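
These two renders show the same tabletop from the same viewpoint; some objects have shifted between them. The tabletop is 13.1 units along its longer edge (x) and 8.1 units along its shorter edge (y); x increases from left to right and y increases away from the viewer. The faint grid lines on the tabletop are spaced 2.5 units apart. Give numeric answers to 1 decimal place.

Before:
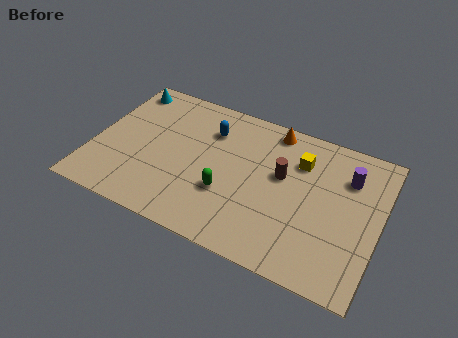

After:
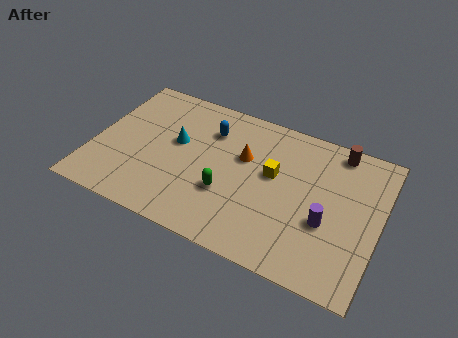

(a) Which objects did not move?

the green capsule and the blue capsule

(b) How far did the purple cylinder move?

2.9

The purple cylinder was near (11.5, 5.9) before and (10.8, 3.1) after, so it travelled √(0.7² + 2.8²) ≈ 2.9 units.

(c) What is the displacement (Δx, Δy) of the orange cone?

(-1.1, -2.1)

From the two frames, the orange cone sits at roughly (7.9, 7.2) before and (6.8, 5.1) after.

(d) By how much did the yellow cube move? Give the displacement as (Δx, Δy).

(-1.1, -1.2)

The yellow cube started near (9.3, 5.9) and ended near (8.2, 4.7).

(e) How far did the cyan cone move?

3.6

From (0.9, 7.0) to (3.7, 4.7), the cyan cone covered √(2.8² + 2.3²) ≈ 3.6 units.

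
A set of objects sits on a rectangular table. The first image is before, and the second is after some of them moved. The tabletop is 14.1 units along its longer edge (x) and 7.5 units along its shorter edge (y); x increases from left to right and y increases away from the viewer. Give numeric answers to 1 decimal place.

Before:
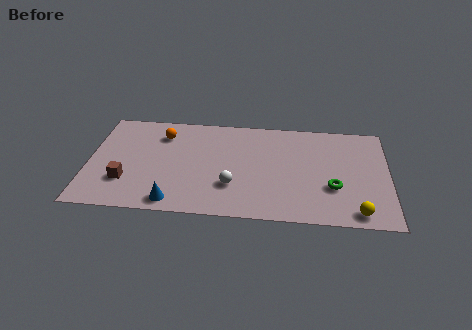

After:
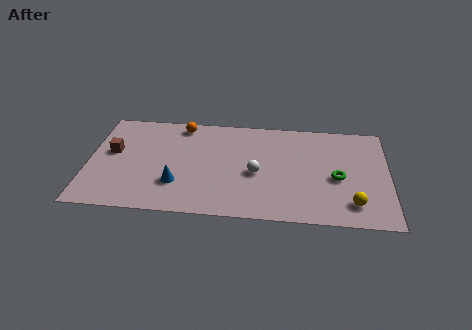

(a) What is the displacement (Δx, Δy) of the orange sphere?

(0.9, 0.8)

The orange sphere was at about (3.4, 5.8) and moved to about (4.3, 6.6).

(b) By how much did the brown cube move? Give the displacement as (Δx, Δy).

(-0.7, 2.1)

From the two frames, the brown cube sits at roughly (1.8, 2.2) before and (1.1, 4.3) after.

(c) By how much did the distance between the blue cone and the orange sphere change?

-0.5

They were about 4.9 units apart before and 4.4 after — 0.5 units closer together.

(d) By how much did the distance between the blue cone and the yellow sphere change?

-0.3

The distance was about 8.5 in the first image and 8.2 in the second, so they moved 0.3 units closer together.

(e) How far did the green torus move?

0.7

From (11.5, 2.6) to (11.7, 3.3), the green torus covered √(0.2² + 0.7²) ≈ 0.7 units.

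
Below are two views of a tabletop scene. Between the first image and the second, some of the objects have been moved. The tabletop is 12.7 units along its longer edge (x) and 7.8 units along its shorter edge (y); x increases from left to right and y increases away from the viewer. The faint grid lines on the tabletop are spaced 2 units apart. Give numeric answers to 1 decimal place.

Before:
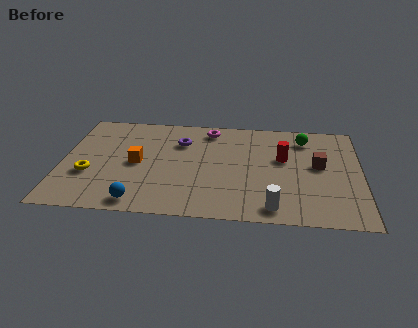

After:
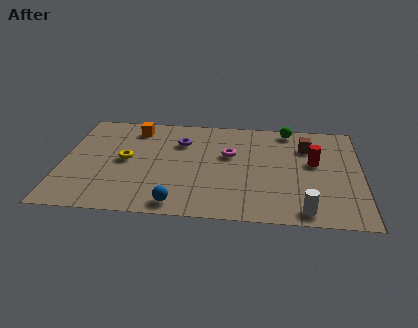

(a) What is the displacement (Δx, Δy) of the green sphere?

(-0.7, 0.7)

The green sphere was at about (10.3, 6.3) and moved to about (9.6, 7.0).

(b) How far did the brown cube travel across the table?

1.5

The brown cube was near (10.9, 4.3) before and (10.4, 5.7) after, so it travelled √(0.5² + 1.4²) ≈ 1.5 units.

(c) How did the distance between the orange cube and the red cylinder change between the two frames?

+1.7

Before: roughly 6.3 units apart; after: 8.0. That's 1.7 units further apart.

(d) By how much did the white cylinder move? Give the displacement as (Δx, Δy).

(1.3, -0.1)

The white cylinder started near (9.0, 1.0) and ended near (10.3, 0.9).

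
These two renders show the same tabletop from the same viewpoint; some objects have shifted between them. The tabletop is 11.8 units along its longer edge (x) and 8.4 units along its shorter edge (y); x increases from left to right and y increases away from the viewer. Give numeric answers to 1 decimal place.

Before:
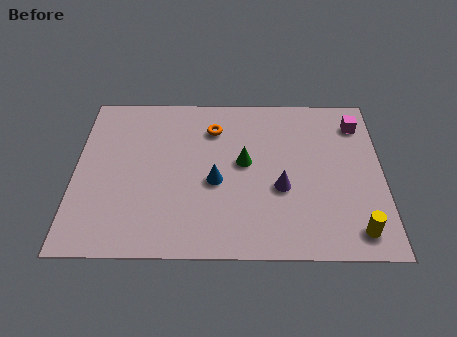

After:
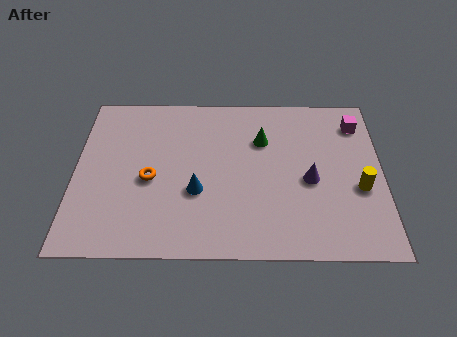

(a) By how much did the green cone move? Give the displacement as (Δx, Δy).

(0.7, 1.2)

The green cone was at about (6.5, 4.6) and moved to about (7.2, 5.8).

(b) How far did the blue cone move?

0.9

From (5.4, 3.6) to (4.7, 3.1), the blue cone covered √(0.7² + 0.5²) ≈ 0.9 units.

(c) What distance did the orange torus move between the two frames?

3.6

The orange torus moved from about (5.3, 6.4) to (2.9, 3.7), a distance of √(2.4² + 2.7²) ≈ 3.6.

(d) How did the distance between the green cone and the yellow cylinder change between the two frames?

-0.9

Before: roughly 5.4 units apart; after: 4.5. That's 0.9 units closer together.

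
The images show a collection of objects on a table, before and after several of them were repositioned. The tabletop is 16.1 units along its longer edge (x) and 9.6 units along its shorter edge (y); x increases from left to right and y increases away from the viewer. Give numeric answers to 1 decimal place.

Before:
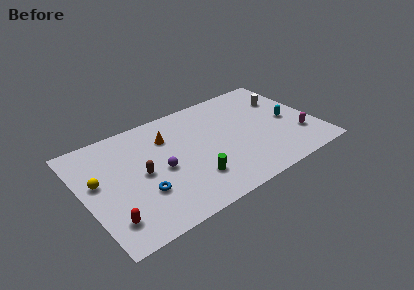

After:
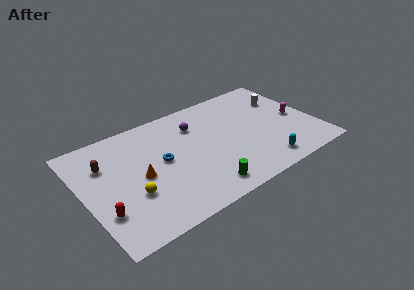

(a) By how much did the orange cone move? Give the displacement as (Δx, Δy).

(-2.3, -2.5)

The orange cone started near (6.1, 7.0) and ended near (3.8, 4.5).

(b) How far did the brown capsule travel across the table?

3.0

The brown capsule was near (3.9, 4.7) before and (1.7, 6.7) after, so it travelled √(2.2² + 2.0²) ≈ 3.0 units.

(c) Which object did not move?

the white cylinder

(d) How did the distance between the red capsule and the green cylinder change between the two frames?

+0.9

The distance was about 5.8 in the first image and 6.7 in the second, so they moved 0.9 units further apart.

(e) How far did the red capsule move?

0.9

From (1.3, 2.0) to (1.0, 2.8), the red capsule covered √(0.3² + 0.8²) ≈ 0.9 units.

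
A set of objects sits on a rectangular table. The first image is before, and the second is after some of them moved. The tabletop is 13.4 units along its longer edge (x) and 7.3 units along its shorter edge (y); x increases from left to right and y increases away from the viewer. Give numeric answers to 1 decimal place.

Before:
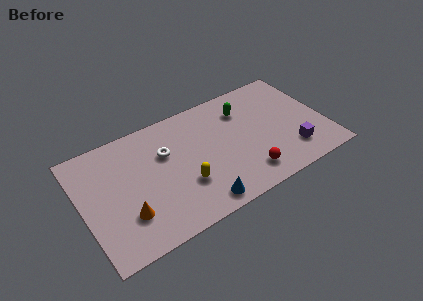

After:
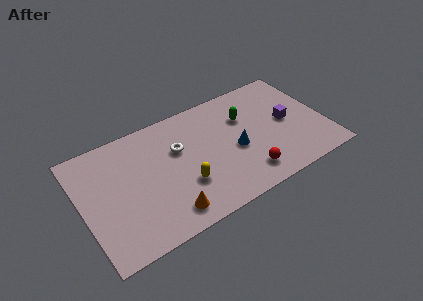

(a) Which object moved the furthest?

the blue cone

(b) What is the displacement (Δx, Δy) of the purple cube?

(0.1, 2.0)

The purple cube started near (11.3, 1.7) and ended near (11.4, 3.7).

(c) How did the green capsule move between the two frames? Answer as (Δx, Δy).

(0.0, -0.5)

The green capsule started near (9.2, 5.5) and ended near (9.2, 5.0).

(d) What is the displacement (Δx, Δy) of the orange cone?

(2.1, -0.9)

From the two frames, the orange cone sits at roughly (2.2, 2.1) before and (4.3, 1.2) after.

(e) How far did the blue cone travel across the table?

3.3

From (6.0, 0.9) to (8.4, 3.2), the blue cone covered √(2.4² + 2.3²) ≈ 3.3 units.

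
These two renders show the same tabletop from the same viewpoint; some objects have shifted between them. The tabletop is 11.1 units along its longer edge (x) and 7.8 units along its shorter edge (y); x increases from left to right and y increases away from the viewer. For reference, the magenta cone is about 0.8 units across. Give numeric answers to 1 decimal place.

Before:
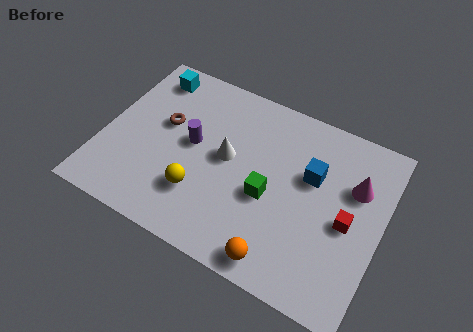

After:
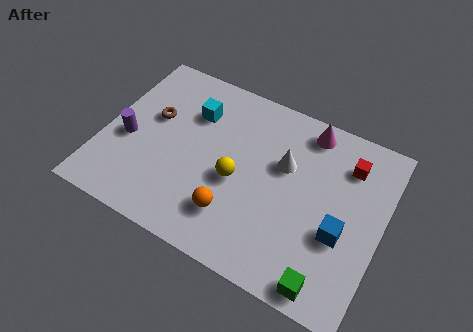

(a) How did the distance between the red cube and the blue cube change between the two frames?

+0.9

The distance was about 2.1 in the first image and 3.0 in the second, so they moved 0.9 units further apart.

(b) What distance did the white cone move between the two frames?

2.3

From (4.9, 4.2) to (7.1, 4.9), the white cone covered √(2.2² + 0.7²) ≈ 2.3 units.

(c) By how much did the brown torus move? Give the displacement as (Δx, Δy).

(-0.5, 0.1)

The brown torus was at about (2.3, 4.6) and moved to about (1.8, 4.7).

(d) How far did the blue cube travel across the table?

2.4

From (8.2, 4.9) to (9.6, 3.0), the blue cube covered √(1.4² + 1.9²) ≈ 2.4 units.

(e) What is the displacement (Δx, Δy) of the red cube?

(-0.3, 2.4)

The red cube started near (9.8, 3.6) and ended near (9.5, 6.0).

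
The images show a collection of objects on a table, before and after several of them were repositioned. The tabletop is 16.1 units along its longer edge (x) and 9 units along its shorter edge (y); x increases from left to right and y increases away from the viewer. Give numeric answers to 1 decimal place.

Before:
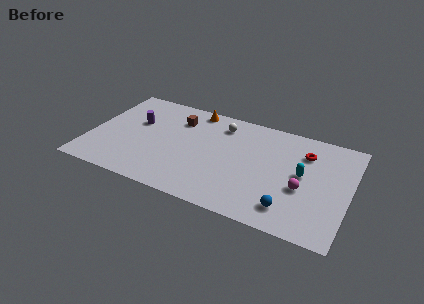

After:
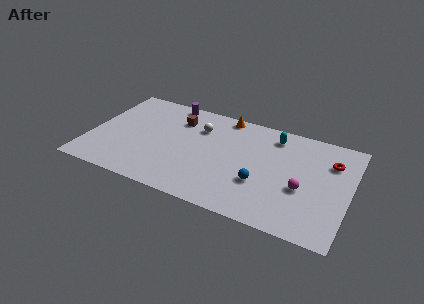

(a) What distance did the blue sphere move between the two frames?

2.4

From (12.7, 1.7) to (10.8, 3.1), the blue sphere covered √(1.9² + 1.4²) ≈ 2.4 units.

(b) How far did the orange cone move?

1.9

From (6.1, 8.1) to (8.0, 8.2), the orange cone covered √(1.9² + 0.1²) ≈ 1.9 units.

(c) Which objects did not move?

the magenta sphere and the brown cube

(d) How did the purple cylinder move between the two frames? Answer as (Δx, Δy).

(1.8, 2.6)

The purple cylinder started near (2.7, 5.6) and ended near (4.5, 8.2).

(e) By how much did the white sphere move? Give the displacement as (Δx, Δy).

(-1.3, -0.8)

From the two frames, the white sphere sits at roughly (7.9, 7.3) before and (6.6, 6.5) after.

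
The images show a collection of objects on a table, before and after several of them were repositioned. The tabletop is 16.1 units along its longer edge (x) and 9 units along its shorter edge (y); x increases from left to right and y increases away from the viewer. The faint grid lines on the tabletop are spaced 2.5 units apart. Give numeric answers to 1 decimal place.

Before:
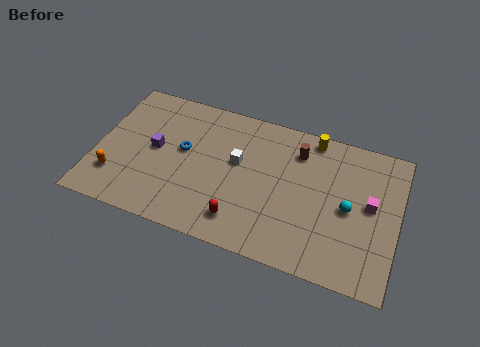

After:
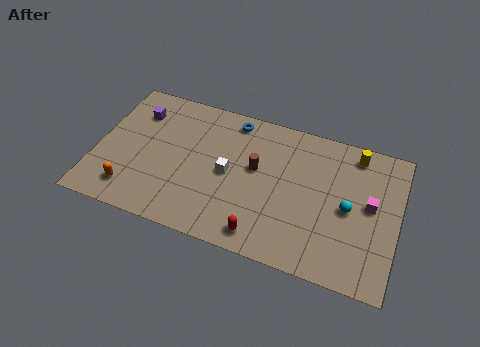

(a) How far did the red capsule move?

1.3

The red capsule moved from about (8.0, 1.7) to (9.2, 1.2), a distance of √(1.2² + 0.5²) ≈ 1.3.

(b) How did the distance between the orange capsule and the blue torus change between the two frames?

+3.5

The distance was about 4.4 in the first image and 7.9 in the second, so they moved 3.5 units further apart.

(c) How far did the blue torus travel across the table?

3.7

The blue torus moved from about (4.6, 5.1) to (7.0, 7.9), a distance of √(2.4² + 2.8²) ≈ 3.7.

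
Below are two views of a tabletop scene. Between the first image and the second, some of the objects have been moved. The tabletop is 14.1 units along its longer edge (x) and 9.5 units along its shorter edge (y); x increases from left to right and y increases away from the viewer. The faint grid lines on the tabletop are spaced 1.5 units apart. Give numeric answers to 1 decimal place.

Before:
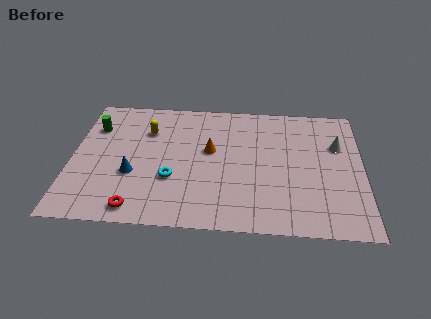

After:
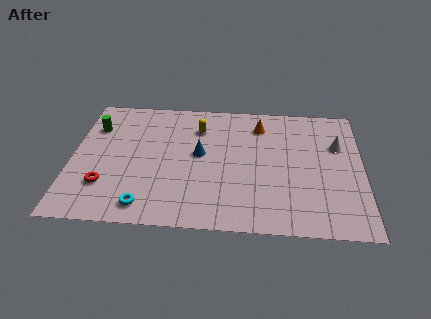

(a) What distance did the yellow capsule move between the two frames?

2.5

The yellow capsule moved from about (3.6, 6.8) to (6.1, 7.2), a distance of √(2.5² + 0.4²) ≈ 2.5.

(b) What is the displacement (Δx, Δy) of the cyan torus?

(-1.2, -2.0)

From the two frames, the cyan torus sits at roughly (4.9, 3.3) before and (3.7, 1.3) after.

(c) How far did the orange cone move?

3.2

From (6.7, 5.5) to (9.1, 7.6), the orange cone covered √(2.4² + 2.1²) ≈ 3.2 units.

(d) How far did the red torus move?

2.2

The red torus moved from about (3.3, 1.1) to (1.7, 2.6), a distance of √(1.6² + 1.5²) ≈ 2.2.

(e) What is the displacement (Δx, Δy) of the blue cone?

(3.2, 1.7)

The blue cone started near (3.0, 3.5) and ended near (6.2, 5.2).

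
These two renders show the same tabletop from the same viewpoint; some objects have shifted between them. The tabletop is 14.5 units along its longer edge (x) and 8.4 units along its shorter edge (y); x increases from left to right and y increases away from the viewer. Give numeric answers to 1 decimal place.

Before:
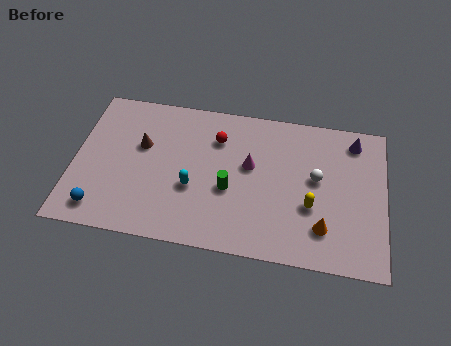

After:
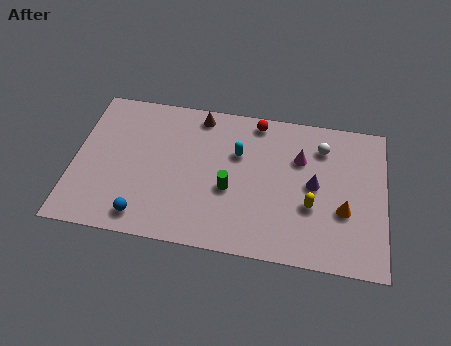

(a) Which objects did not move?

the green cylinder and the yellow capsule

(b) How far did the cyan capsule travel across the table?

3.0

The cyan capsule moved from about (5.6, 3.2) to (7.6, 5.5), a distance of √(2.0² + 2.3²) ≈ 3.0.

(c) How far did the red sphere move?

2.2

From (6.6, 6.2) to (8.4, 7.5), the red sphere covered √(1.8² + 1.3²) ≈ 2.2 units.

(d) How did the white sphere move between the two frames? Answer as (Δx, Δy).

(0.2, 1.8)

The white sphere started near (11.3, 4.7) and ended near (11.5, 6.5).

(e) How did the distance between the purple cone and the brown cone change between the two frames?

-3.8

They were about 10.1 units apart before and 6.3 after — 3.8 units closer together.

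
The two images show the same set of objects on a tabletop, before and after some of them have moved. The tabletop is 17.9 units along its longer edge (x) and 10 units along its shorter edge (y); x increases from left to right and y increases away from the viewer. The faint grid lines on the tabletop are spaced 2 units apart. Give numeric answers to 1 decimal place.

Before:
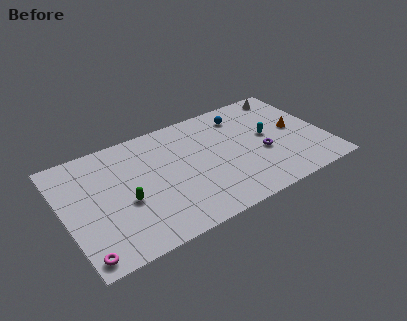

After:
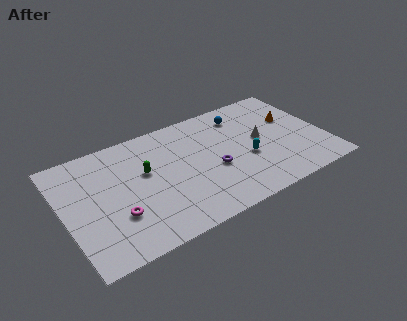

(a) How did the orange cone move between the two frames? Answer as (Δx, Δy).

(0.0, 1.1)

From the two frames, the orange cone sits at roughly (16.0, 5.2) before and (16.0, 6.3) after.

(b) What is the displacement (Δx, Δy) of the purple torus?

(-3.4, 0.1)

The purple torus was at about (13.5, 4.0) and moved to about (10.1, 4.1).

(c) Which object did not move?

the blue sphere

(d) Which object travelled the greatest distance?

the white cone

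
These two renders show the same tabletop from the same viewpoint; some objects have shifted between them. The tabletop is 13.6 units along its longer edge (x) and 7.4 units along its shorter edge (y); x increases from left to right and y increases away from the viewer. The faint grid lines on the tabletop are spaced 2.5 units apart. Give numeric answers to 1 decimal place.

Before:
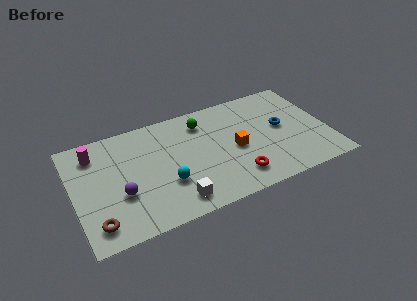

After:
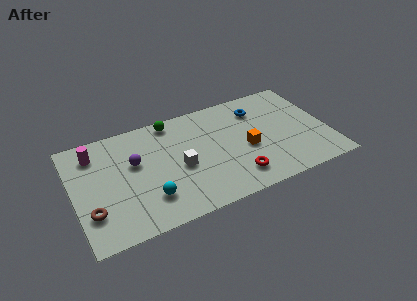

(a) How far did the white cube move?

2.2

The white cube was near (5.1, 1.2) before and (5.6, 3.3) after, so it travelled √(0.5² + 2.1²) ≈ 2.2 units.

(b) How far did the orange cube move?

0.6

The orange cube was near (8.6, 3.4) before and (9.2, 3.2) after, so it travelled √(0.6² + 0.2²) ≈ 0.6 units.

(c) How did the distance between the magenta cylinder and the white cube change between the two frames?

-1.0

The distance was about 6.0 in the first image and 5.0 in the second, so they moved 1.0 units closer together.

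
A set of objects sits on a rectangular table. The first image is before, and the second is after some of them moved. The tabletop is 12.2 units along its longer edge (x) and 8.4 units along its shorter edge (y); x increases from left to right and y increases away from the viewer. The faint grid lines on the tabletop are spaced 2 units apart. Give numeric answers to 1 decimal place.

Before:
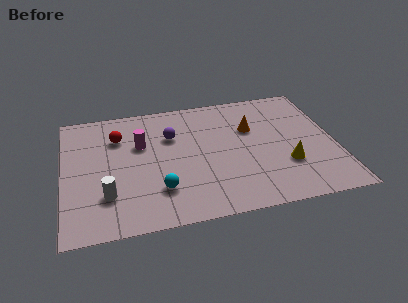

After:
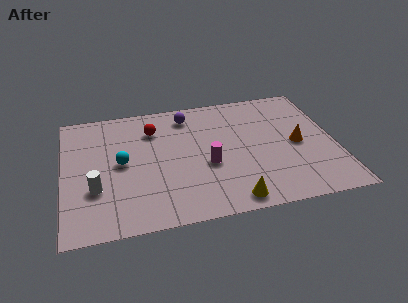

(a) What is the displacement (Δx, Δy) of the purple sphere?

(0.8, 1.3)

The purple sphere was at about (4.9, 5.7) and moved to about (5.7, 7.0).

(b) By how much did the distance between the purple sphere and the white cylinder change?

+1.5

The distance was about 4.5 in the first image and 6.0 in the second, so they moved 1.5 units further apart.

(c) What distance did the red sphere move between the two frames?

1.6

The red sphere was near (2.5, 6.1) before and (4.1, 6.3) after, so it travelled √(1.6² + 0.2²) ≈ 1.6 units.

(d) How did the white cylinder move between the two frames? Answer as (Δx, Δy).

(-0.5, 0.5)

The white cylinder was at about (1.9, 2.3) and moved to about (1.4, 2.8).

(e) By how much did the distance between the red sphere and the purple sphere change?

-0.7

They were about 2.4 units apart before and 1.7 after — 0.7 units closer together.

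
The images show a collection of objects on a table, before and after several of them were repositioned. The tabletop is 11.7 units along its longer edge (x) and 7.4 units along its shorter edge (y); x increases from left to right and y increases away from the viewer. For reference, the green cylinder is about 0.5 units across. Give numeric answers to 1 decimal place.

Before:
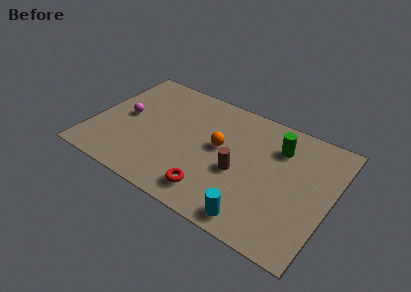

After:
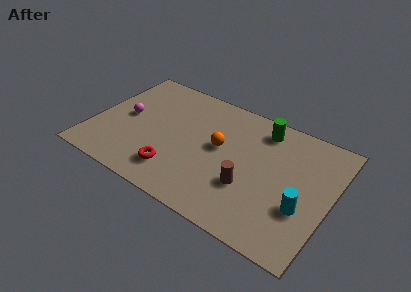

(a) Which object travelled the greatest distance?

the cyan cylinder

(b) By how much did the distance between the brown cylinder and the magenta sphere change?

+0.7

They were about 5.8 units apart before and 6.5 after — 0.7 units further apart.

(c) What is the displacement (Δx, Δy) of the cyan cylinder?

(2.0, 1.7)

The cyan cylinder started near (8.5, 0.9) and ended near (10.5, 2.6).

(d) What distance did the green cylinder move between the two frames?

1.1

The green cylinder moved from about (8.9, 5.5) to (8.0, 6.2), a distance of √(0.9² + 0.7²) ≈ 1.1.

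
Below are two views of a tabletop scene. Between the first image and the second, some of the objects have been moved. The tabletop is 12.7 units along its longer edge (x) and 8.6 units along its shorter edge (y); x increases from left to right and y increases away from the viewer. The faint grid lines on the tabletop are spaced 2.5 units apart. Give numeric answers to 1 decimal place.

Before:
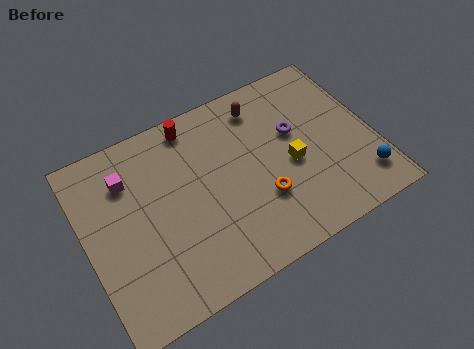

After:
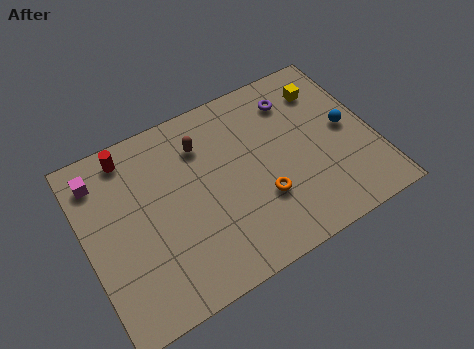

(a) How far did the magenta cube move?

1.3

The magenta cube moved from about (2.1, 6.4) to (0.9, 7.0), a distance of √(1.2² + 0.6²) ≈ 1.3.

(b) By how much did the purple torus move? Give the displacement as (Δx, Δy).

(0.2, 1.6)

The purple torus was at about (9.4, 5.2) and moved to about (9.6, 6.8).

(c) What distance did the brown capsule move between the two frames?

2.9

The brown capsule was near (8.2, 7.1) before and (5.4, 6.5) after, so it travelled √(2.8² + 0.6²) ≈ 2.9 units.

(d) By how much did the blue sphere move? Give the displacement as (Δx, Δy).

(-0.2, 2.7)

The blue sphere started near (11.8, 1.7) and ended near (11.6, 4.4).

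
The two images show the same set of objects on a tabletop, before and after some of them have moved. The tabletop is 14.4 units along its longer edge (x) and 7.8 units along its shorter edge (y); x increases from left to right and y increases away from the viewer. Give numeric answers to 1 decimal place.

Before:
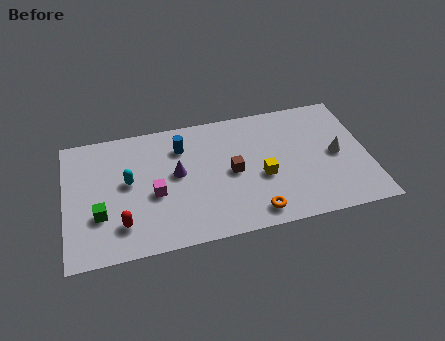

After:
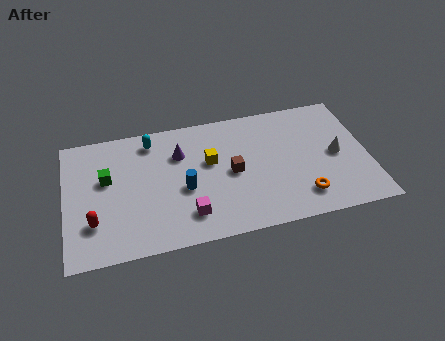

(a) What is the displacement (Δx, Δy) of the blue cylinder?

(0.0, -2.6)

From the two frames, the blue cylinder sits at roughly (5.6, 5.9) before and (5.6, 3.3) after.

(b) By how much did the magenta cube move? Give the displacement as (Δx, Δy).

(1.5, -1.6)

The magenta cube started near (4.2, 3.3) and ended near (5.7, 1.7).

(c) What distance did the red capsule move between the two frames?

1.4

The red capsule moved from about (2.6, 1.8) to (1.3, 2.2), a distance of √(1.3² + 0.4²) ≈ 1.4.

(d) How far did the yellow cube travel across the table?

2.8

The yellow cube moved from about (9.3, 3.2) to (6.9, 4.7), a distance of √(2.4² + 1.5²) ≈ 2.8.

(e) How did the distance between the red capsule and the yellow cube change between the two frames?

-0.7

The distance was about 6.8 in the first image and 6.1 in the second, so they moved 0.7 units closer together.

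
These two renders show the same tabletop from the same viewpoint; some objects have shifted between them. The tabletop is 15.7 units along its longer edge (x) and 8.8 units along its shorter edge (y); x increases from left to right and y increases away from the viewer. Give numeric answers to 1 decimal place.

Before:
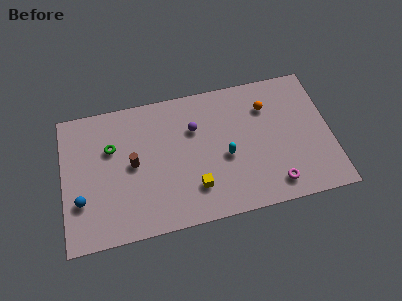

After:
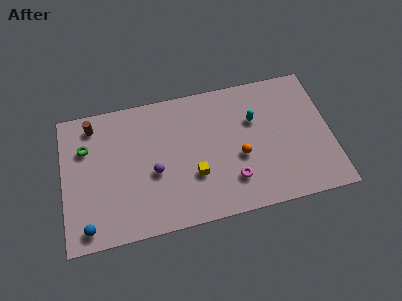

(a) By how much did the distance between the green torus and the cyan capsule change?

+3.0

They were about 6.9 units apart before and 9.9 after — 3.0 units further apart.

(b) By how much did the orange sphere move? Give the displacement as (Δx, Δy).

(-1.8, -2.9)

From the two frames, the orange sphere sits at roughly (12.1, 6.5) before and (10.3, 3.6) after.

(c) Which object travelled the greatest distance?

the brown cylinder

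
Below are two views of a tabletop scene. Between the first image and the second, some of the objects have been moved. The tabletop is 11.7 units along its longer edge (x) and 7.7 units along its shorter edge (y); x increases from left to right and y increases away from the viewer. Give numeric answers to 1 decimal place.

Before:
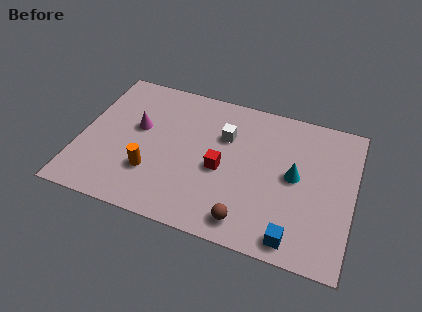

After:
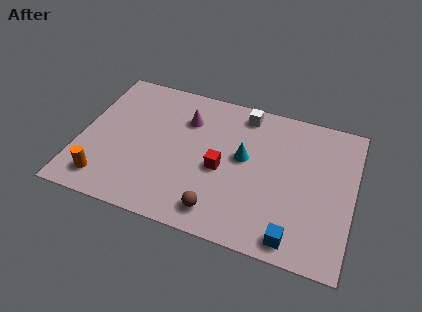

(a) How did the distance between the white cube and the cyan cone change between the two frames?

-0.9

The distance was about 3.3 in the first image and 2.4 in the second, so they moved 0.9 units closer together.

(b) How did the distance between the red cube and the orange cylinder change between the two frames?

+2.1

They were about 3.1 units apart before and 5.2 after — 2.1 units further apart.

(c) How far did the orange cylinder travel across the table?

2.1

From (3.2, 2.3) to (1.3, 1.3), the orange cylinder covered √(1.9² + 1.0²) ≈ 2.1 units.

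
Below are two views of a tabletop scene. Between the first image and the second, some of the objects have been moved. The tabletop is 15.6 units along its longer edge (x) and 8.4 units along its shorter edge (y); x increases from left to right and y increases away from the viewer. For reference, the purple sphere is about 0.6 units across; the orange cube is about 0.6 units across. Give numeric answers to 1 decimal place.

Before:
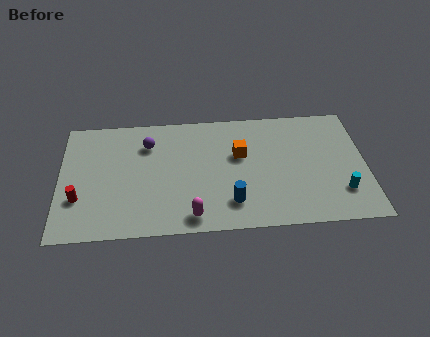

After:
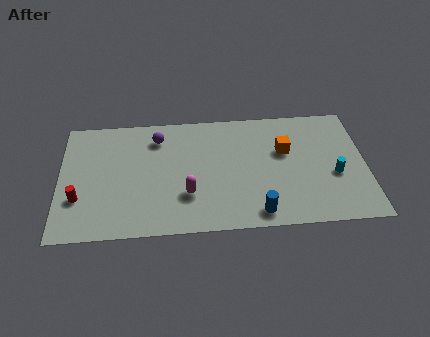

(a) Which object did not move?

the red cylinder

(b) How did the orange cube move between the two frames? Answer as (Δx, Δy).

(2.3, 0.1)

From the two frames, the orange cube sits at roughly (9.2, 5.2) before and (11.5, 5.3) after.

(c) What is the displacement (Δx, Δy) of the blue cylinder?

(1.3, -0.8)

From the two frames, the blue cylinder sits at roughly (8.7, 1.9) before and (10.0, 1.1) after.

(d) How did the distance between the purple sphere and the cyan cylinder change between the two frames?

-1.0

The distance was about 10.6 in the first image and 9.6 in the second, so they moved 1.0 units closer together.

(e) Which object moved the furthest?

the orange cube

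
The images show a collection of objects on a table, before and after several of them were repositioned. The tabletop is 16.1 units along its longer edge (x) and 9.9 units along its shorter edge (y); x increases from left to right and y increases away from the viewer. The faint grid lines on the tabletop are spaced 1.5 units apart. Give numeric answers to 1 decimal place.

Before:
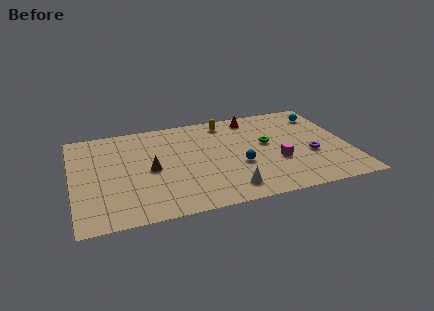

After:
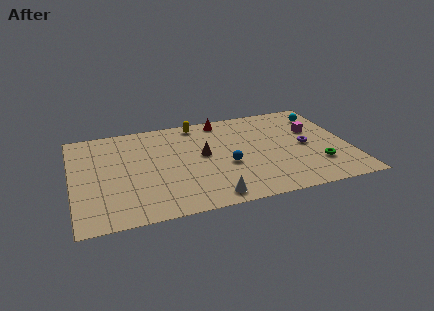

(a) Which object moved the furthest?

the green torus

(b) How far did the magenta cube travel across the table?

3.6

The magenta cube was near (11.8, 3.6) before and (14.2, 6.3) after, so it travelled √(2.4² + 2.7²) ≈ 3.6 units.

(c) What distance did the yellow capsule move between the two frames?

1.7

The yellow capsule was near (9.2, 8.5) before and (7.5, 8.8) after, so it travelled √(1.7² + 0.3²) ≈ 1.7 units.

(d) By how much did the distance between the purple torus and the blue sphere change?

+0.6

The distance was about 4.2 in the first image and 4.8 in the second, so they moved 0.6 units further apart.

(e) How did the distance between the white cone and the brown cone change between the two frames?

-1.0

The distance was about 5.3 in the first image and 4.3 in the second, so they moved 1.0 units closer together.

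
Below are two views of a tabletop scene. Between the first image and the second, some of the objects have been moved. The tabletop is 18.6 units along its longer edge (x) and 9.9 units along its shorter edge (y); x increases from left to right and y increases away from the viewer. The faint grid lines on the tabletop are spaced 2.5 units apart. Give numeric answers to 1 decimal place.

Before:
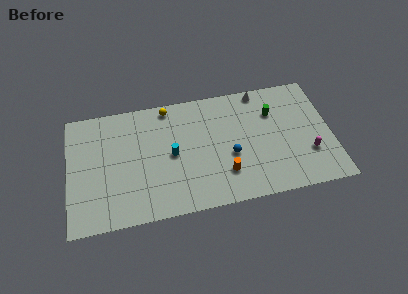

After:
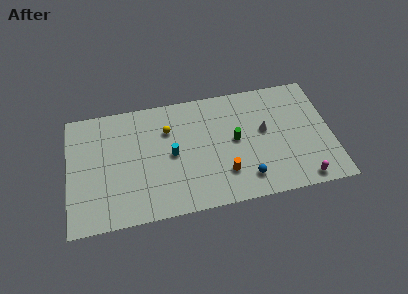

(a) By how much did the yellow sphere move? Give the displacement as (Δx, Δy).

(-0.1, -1.9)

From the two frames, the yellow sphere sits at roughly (7.2, 8.9) before and (7.1, 7.0) after.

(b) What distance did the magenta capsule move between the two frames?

2.2

The magenta capsule moved from about (16.9, 3.1) to (16.3, 1.0), a distance of √(0.6² + 2.1²) ≈ 2.2.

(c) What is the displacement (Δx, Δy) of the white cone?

(0.1, -3.4)

From the two frames, the white cone sits at roughly (13.8, 9.0) before and (13.9, 5.6) after.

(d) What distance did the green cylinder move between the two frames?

3.3

From (14.6, 7.0) to (11.8, 5.2), the green cylinder covered √(2.8² + 1.8²) ≈ 3.3 units.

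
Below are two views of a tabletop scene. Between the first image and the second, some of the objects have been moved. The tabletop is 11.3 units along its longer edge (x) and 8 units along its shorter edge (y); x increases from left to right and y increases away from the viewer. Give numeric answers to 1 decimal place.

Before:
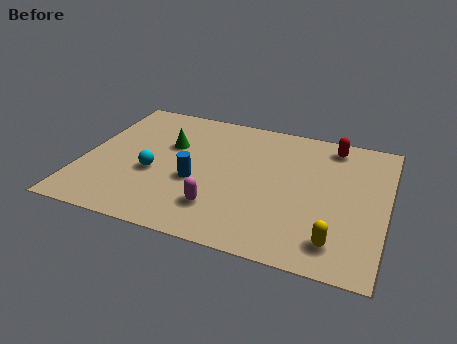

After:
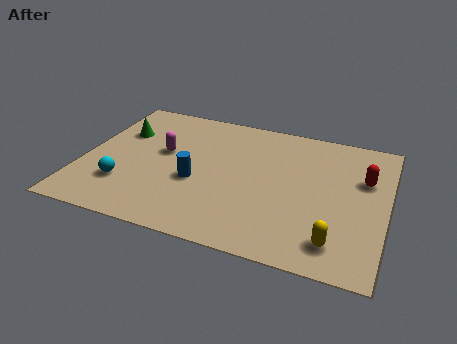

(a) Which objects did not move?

the blue cylinder and the yellow capsule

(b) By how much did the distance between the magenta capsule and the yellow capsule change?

+3.1

They were about 4.3 units apart before and 7.4 after — 3.1 units further apart.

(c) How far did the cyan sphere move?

1.4

The cyan sphere moved from about (2.7, 3.2) to (1.7, 2.2), a distance of √(1.0² + 1.0²) ≈ 1.4.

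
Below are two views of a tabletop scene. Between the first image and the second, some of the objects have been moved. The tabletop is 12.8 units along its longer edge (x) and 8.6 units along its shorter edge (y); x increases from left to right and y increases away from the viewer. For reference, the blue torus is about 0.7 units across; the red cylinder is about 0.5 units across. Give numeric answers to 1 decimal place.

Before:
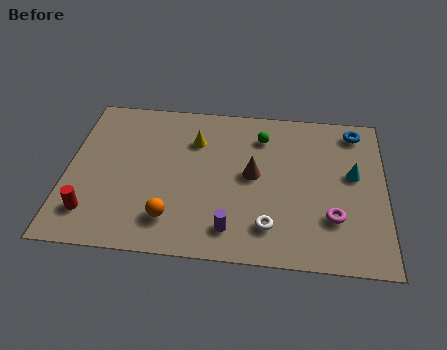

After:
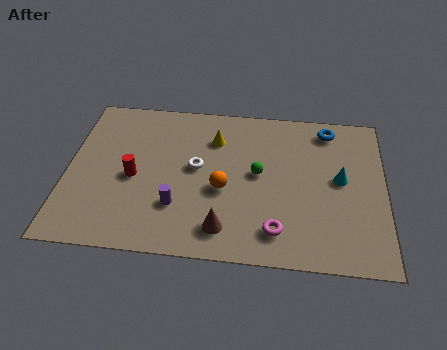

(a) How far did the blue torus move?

1.1

The blue torus was near (11.6, 7.4) before and (10.5, 7.4) after, so it travelled √(1.1² + 0.0²) ≈ 1.1 units.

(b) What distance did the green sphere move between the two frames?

2.1

The green sphere was near (7.8, 6.7) before and (7.7, 4.6) after, so it travelled √(0.1² + 2.1²) ≈ 2.1 units.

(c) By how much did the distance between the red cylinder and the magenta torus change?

-3.4

Before: roughly 9.6 units apart; after: 6.2. That's 3.4 units closer together.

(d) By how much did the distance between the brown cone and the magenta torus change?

-1.7

The distance was about 3.8 in the first image and 2.1 in the second, so they moved 1.7 units closer together.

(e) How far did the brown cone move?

3.2

The brown cone moved from about (7.5, 4.5) to (6.4, 1.5), a distance of √(1.1² + 3.0²) ≈ 3.2.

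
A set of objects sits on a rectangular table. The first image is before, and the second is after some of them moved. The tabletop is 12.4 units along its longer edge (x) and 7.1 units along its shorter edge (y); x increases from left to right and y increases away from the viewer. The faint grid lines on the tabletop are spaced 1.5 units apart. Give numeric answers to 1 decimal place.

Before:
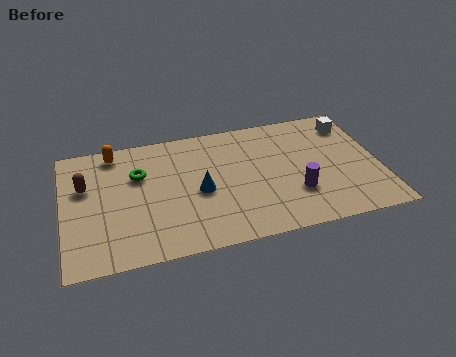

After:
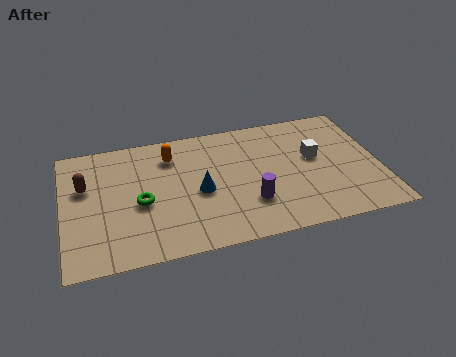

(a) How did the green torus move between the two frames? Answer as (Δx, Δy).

(0.0, -1.6)

The green torus started near (3.0, 4.7) and ended near (3.0, 3.1).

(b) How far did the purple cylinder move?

1.8

From (9.0, 2.2) to (7.2, 2.1), the purple cylinder covered √(1.8² + 0.1²) ≈ 1.8 units.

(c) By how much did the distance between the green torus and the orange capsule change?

+1.0

They were about 1.7 units apart before and 2.7 after — 1.0 units further apart.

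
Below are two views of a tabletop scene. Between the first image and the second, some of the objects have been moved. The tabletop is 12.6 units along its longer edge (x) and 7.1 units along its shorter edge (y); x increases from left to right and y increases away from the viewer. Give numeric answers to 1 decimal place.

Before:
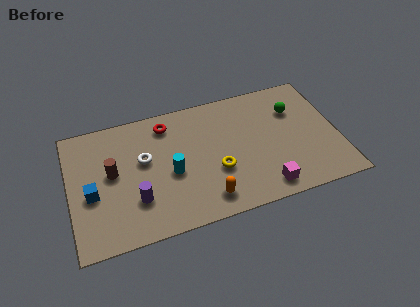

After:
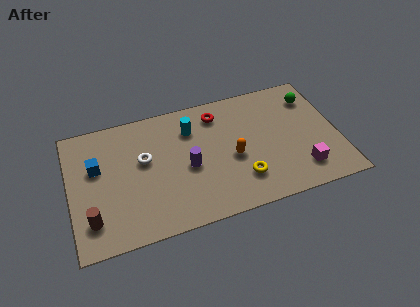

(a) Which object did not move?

the white torus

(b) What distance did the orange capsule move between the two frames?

2.4

From (6.2, 1.2) to (7.6, 3.1), the orange capsule covered √(1.4² + 1.9²) ≈ 2.4 units.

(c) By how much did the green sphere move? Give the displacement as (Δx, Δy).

(0.9, 0.5)

The green sphere was at about (10.7, 5.0) and moved to about (11.6, 5.5).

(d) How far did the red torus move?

2.4

From (4.7, 5.9) to (7.1, 5.8), the red torus covered √(2.4² + 0.1²) ≈ 2.4 units.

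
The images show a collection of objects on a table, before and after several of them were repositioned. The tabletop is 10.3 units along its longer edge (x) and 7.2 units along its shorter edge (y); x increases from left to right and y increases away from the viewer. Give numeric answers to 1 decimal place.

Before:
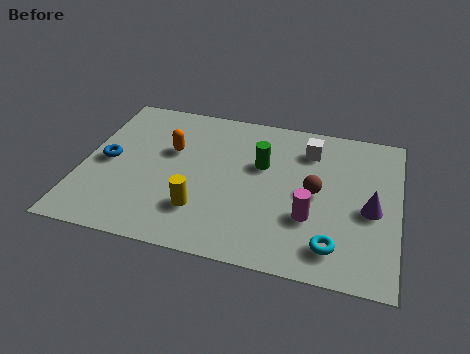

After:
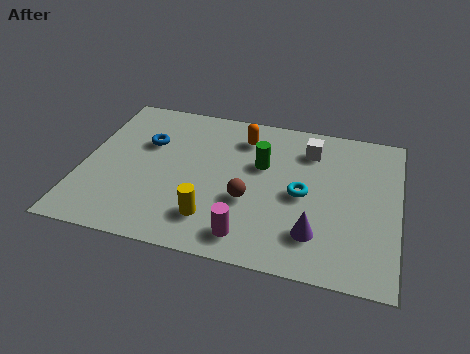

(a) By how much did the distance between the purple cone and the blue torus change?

-2.2

The distance was about 8.6 in the first image and 6.4 in the second, so they moved 2.2 units closer together.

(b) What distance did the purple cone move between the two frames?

2.3

From (9.4, 3.2) to (7.7, 1.7), the purple cone covered √(1.7² + 1.5²) ≈ 2.3 units.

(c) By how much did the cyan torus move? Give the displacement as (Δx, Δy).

(-1.1, 2.1)

The cyan torus started near (8.3, 1.3) and ended near (7.2, 3.4).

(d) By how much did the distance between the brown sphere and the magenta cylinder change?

+0.4

The distance was about 1.2 in the first image and 1.6 in the second, so they moved 0.4 units further apart.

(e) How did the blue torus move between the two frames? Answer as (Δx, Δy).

(1.2, 1.2)

The blue torus was at about (0.8, 3.5) and moved to about (2.0, 4.7).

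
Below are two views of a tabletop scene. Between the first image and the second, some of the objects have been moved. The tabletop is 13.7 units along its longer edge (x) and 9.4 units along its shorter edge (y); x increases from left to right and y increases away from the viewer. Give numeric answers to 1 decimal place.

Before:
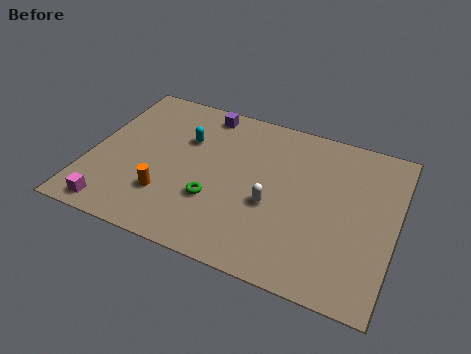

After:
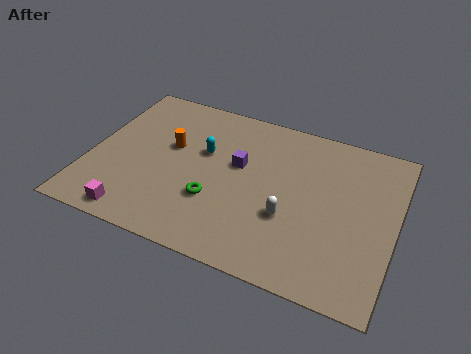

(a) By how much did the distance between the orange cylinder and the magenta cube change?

+2.0

The distance was about 2.7 in the first image and 4.7 in the second, so they moved 2.0 units further apart.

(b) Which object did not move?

the green torus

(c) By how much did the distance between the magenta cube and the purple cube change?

-1.8

The distance was about 8.0 in the first image and 6.2 in the second, so they moved 1.8 units closer together.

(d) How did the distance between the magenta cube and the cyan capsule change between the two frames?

-0.5

Before: roughly 5.9 units apart; after: 5.4. That's 0.5 units closer together.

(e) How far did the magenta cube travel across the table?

1.0

The magenta cube moved from about (1.5, 1.0) to (2.5, 1.0), a distance of √(1.0² + 0.0²) ≈ 1.0.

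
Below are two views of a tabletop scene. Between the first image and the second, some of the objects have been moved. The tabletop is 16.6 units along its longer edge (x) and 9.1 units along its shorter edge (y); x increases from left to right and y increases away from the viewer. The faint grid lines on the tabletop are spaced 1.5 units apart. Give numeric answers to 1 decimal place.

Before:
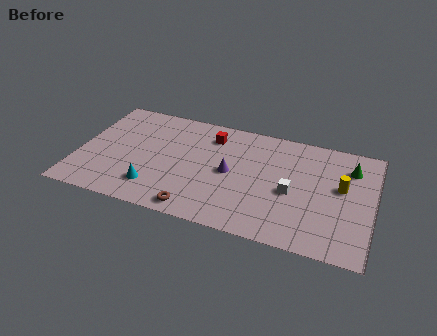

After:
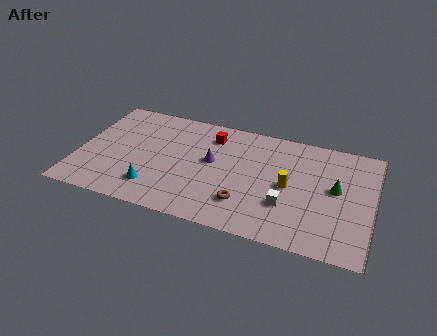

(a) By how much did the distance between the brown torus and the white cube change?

-3.5

The distance was about 5.9 in the first image and 2.4 in the second, so they moved 3.5 units closer together.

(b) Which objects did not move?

the cyan cone and the red cube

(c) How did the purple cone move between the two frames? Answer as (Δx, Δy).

(-1.1, 0.6)

The purple cone started near (8.6, 4.5) and ended near (7.5, 5.1).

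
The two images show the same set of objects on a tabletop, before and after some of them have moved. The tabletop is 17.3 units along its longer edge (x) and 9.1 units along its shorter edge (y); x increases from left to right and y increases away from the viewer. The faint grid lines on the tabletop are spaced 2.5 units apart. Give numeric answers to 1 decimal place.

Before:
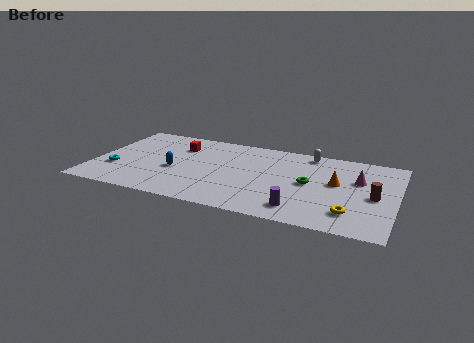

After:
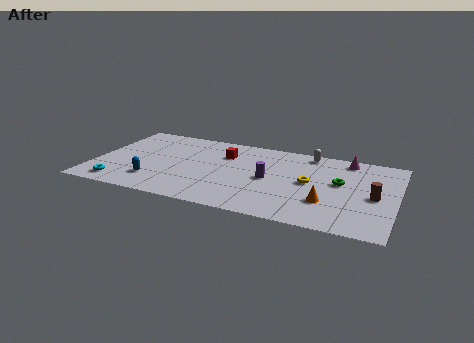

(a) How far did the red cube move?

2.7

The red cube was near (4.6, 6.7) before and (7.3, 6.5) after, so it travelled √(2.7² + 0.2²) ≈ 2.7 units.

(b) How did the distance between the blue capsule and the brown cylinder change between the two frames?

+1.3

Before: roughly 11.4 units apart; after: 12.7. That's 1.3 units further apart.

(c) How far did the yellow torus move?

3.7

The yellow torus moved from about (14.9, 2.0) to (12.4, 4.7), a distance of √(2.5² + 2.7²) ≈ 3.7.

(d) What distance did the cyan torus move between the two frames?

1.7

From (1.3, 3.0) to (1.7, 1.3), the cyan torus covered √(0.4² + 1.7²) ≈ 1.7 units.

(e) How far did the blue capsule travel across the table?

1.9

The blue capsule moved from about (4.7, 3.8) to (3.6, 2.2), a distance of √(1.1² + 1.6²) ≈ 1.9.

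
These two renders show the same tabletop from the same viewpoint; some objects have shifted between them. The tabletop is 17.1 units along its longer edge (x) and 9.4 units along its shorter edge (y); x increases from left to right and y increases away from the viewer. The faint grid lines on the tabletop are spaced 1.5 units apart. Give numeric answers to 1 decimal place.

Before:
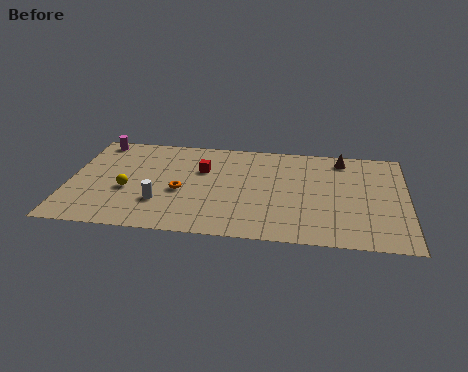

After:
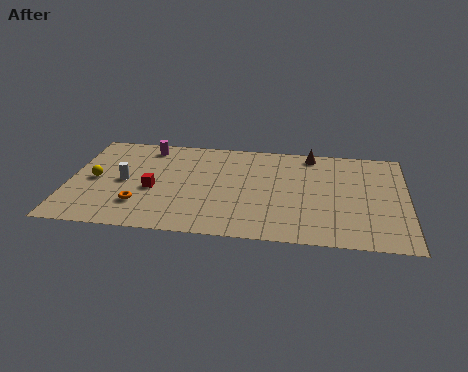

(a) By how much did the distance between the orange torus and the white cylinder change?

+0.7

The distance was about 1.6 in the first image and 2.3 in the second, so they moved 0.7 units further apart.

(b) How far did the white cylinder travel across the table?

2.6

The white cylinder moved from about (4.7, 2.8) to (2.8, 4.6), a distance of √(1.9² + 1.8²) ≈ 2.6.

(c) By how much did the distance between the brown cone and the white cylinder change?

-0.4

They were about 10.5 units apart before and 10.1 after — 0.4 units closer together.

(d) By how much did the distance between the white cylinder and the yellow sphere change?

-0.5

They were about 2.0 units apart before and 1.5 after — 0.5 units closer together.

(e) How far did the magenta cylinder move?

2.6

The magenta cylinder moved from about (1.2, 8.4) to (3.8, 8.1), a distance of √(2.6² + 0.3²) ≈ 2.6.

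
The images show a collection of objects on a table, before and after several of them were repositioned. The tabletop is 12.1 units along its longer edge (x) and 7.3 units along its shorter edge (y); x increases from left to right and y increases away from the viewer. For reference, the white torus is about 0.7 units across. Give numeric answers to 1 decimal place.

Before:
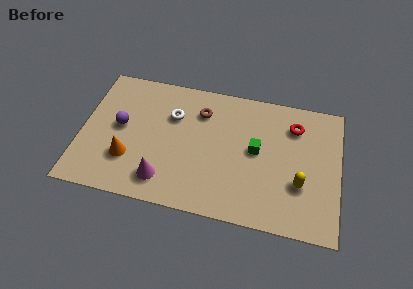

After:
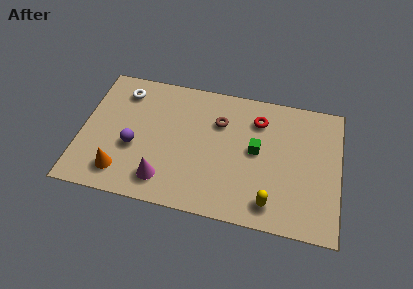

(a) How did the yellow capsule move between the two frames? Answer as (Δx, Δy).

(-1.3, -1.3)

The yellow capsule was at about (10.3, 2.5) and moved to about (9.0, 1.2).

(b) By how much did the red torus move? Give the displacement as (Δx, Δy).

(-1.7, 0.0)

From the two frames, the red torus sits at roughly (9.9, 5.6) before and (8.2, 5.6) after.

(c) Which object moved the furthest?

the white torus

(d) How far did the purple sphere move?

1.2

The purple sphere was near (1.8, 3.9) before and (2.5, 2.9) after, so it travelled √(0.7² + 1.0²) ≈ 1.2 units.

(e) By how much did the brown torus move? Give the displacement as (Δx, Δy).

(0.9, -0.4)

The brown torus was at about (5.5, 5.5) and moved to about (6.4, 5.1).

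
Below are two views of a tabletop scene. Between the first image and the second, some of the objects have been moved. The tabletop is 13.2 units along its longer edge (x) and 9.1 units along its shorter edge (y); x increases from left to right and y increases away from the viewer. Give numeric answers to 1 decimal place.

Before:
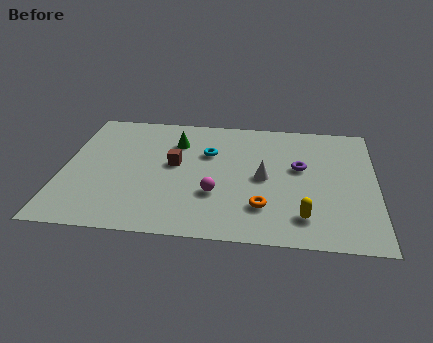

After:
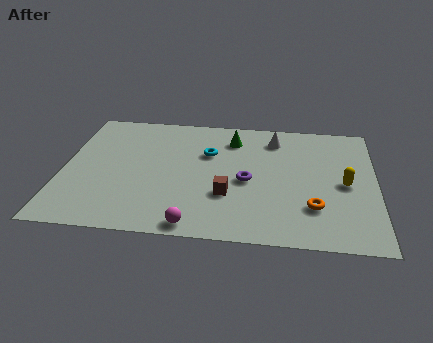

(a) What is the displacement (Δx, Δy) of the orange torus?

(2.1, 0.2)

The orange torus started near (8.5, 2.3) and ended near (10.6, 2.5).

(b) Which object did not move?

the cyan torus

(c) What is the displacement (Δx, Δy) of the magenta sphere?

(-0.8, -2.2)

The magenta sphere was at about (6.5, 3.0) and moved to about (5.7, 0.8).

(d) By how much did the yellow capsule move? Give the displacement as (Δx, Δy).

(1.7, 2.5)

The yellow capsule started near (10.2, 1.8) and ended near (11.9, 4.3).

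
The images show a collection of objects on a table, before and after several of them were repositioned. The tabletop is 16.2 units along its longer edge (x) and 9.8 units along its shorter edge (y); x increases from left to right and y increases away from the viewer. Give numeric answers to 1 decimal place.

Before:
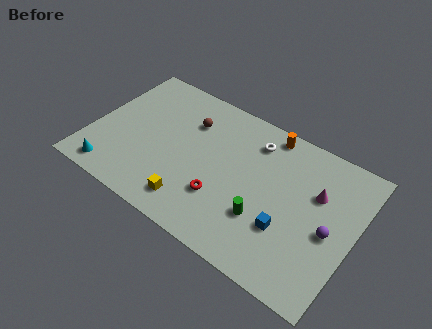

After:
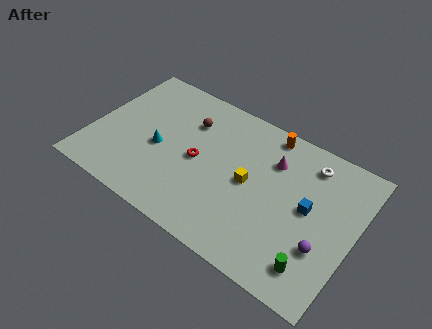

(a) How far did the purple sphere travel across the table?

1.2

The purple sphere was near (14.8, 4.4) before and (14.6, 3.2) after, so it travelled √(0.2² + 1.2²) ≈ 1.2 units.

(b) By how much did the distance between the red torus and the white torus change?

+2.3

They were about 4.9 units apart before and 7.2 after — 2.3 units further apart.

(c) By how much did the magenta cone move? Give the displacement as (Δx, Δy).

(-2.8, 0.7)

From the two frames, the magenta cone sits at roughly (13.7, 6.4) before and (10.9, 7.1) after.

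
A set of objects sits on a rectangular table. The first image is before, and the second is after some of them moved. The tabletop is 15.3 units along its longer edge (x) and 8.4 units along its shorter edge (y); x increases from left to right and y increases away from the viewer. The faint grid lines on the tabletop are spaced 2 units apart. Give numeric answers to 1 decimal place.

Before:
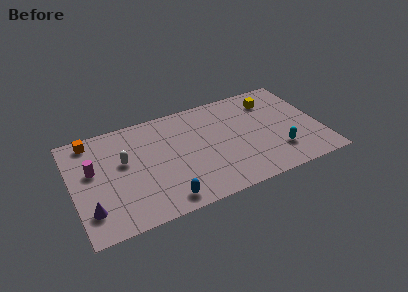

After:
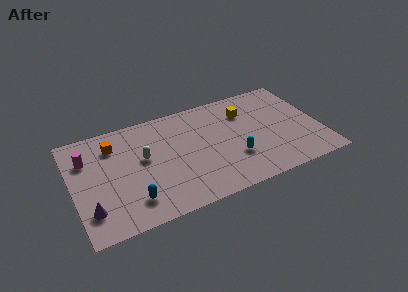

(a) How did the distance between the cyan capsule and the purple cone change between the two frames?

-2.7

Before: roughly 11.6 units apart; after: 8.9. That's 2.7 units closer together.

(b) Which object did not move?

the purple cone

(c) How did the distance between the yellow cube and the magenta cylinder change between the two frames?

-1.5

They were about 11.4 units apart before and 9.9 after — 1.5 units closer together.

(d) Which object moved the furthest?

the cyan capsule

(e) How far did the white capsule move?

1.2

The white capsule was near (3.2, 5.0) before and (4.4, 4.8) after, so it travelled √(1.2² + 0.2²) ≈ 1.2 units.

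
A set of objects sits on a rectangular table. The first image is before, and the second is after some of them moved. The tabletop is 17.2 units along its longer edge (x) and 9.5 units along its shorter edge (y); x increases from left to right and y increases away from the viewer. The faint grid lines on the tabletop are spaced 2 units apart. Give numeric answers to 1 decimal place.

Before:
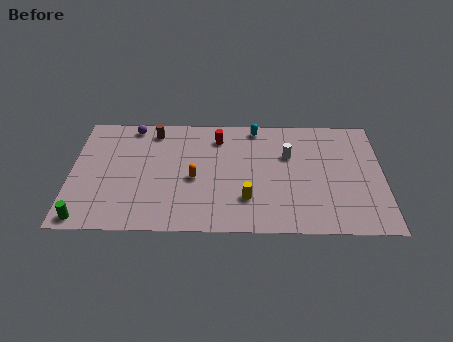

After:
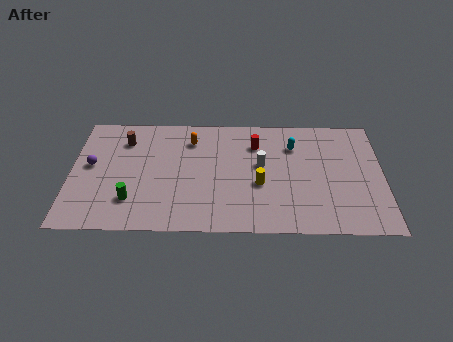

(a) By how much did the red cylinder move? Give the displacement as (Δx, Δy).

(2.1, -0.5)

The red cylinder started near (8.1, 7.6) and ended near (10.2, 7.1).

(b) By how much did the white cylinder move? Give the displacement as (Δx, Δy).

(-1.5, -0.8)

The white cylinder was at about (12.0, 6.2) and moved to about (10.5, 5.4).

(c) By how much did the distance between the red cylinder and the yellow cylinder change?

-1.9

They were about 5.2 units apart before and 3.3 after — 1.9 units closer together.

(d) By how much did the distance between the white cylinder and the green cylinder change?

-4.6

They were about 12.3 units apart before and 7.7 after — 4.6 units closer together.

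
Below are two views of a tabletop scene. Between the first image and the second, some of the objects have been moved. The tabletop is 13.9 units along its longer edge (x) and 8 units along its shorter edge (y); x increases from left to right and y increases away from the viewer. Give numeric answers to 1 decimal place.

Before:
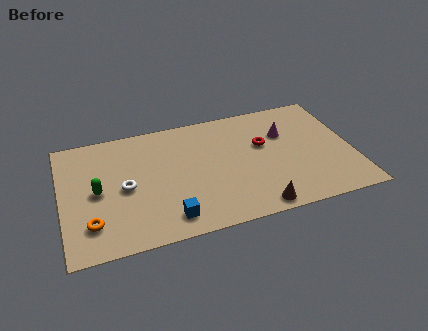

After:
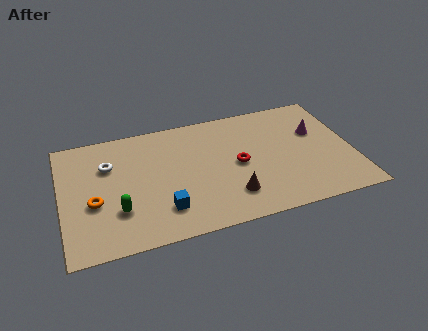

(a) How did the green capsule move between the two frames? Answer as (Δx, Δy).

(0.9, -1.5)

The green capsule was at about (1.7, 3.9) and moved to about (2.6, 2.4).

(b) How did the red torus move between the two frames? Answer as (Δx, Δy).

(-1.3, -1.0)

The red torus was at about (9.7, 4.9) and moved to about (8.4, 3.9).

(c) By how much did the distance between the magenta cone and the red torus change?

+2.9

They were about 1.2 units apart before and 4.1 after — 2.9 units further apart.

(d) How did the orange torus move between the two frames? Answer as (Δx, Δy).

(0.2, 1.3)

The orange torus was at about (1.3, 1.9) and moved to about (1.5, 3.2).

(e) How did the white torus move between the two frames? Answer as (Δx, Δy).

(-0.7, 1.7)

The white torus started near (3.0, 3.8) and ended near (2.3, 5.5).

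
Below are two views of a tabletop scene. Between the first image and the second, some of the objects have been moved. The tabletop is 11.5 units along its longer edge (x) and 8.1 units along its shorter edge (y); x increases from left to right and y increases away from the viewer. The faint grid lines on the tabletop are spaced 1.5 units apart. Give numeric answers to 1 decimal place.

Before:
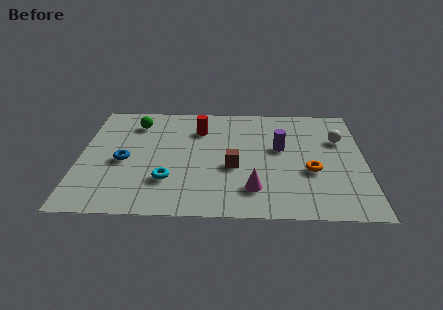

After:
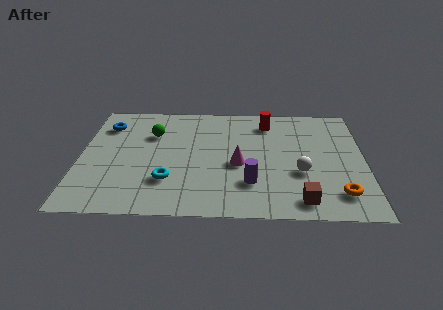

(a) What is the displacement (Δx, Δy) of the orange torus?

(1.1, -1.5)

The orange torus was at about (9.3, 3.1) and moved to about (10.4, 1.6).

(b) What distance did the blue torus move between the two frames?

2.7

The blue torus moved from about (1.8, 3.6) to (1.0, 6.2), a distance of √(0.8² + 2.6²) ≈ 2.7.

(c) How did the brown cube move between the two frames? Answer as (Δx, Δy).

(2.7, -2.2)

The brown cube started near (6.2, 3.3) and ended near (8.9, 1.1).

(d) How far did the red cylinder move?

2.9

From (4.8, 6.0) to (7.6, 6.6), the red cylinder covered √(2.8² + 0.6²) ≈ 2.9 units.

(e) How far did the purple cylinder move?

2.8

The purple cylinder was near (8.1, 4.7) before and (6.9, 2.2) after, so it travelled √(1.2² + 2.5²) ≈ 2.8 units.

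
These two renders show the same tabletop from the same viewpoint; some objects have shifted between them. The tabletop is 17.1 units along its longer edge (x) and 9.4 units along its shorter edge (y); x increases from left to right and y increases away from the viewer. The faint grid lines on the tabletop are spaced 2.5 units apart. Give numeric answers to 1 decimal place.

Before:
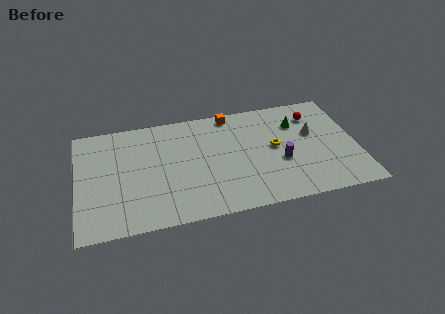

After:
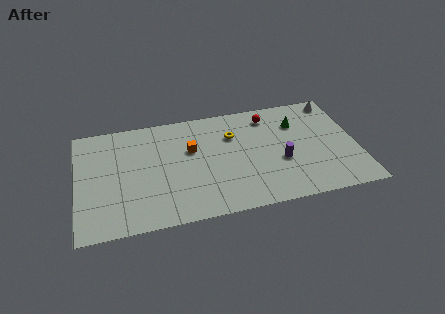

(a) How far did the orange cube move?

3.7

The orange cube was near (9.6, 8.5) before and (7.0, 5.9) after, so it travelled √(2.6² + 2.6²) ≈ 3.7 units.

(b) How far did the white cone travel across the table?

3.1

The white cone was near (14.5, 5.7) before and (16.1, 8.3) after, so it travelled √(1.6² + 2.6²) ≈ 3.1 units.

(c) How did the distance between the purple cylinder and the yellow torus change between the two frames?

+2.7

The distance was about 1.3 in the first image and 4.0 in the second, so they moved 2.7 units further apart.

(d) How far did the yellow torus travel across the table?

3.0

The yellow torus moved from about (12.1, 5.0) to (9.6, 6.6), a distance of √(2.5² + 1.6²) ≈ 3.0.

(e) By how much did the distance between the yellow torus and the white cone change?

+4.2

They were about 2.5 units apart before and 6.7 after — 4.2 units further apart.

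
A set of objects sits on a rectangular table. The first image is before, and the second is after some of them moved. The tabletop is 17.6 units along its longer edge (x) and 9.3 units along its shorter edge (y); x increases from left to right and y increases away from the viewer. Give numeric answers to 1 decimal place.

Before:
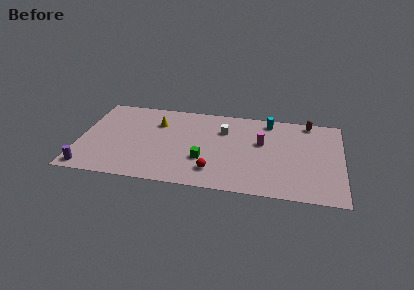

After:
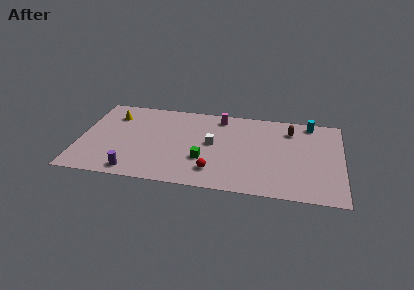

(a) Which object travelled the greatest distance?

the magenta cylinder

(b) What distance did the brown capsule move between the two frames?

1.6

The brown capsule was near (15.3, 8.4) before and (14.1, 7.3) after, so it travelled √(1.2² + 1.1²) ≈ 1.6 units.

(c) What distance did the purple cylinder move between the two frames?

3.0

From (0.8, 1.0) to (3.8, 1.1), the purple cylinder covered √(3.0² + 0.1²) ≈ 3.0 units.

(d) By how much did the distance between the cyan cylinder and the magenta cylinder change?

+3.6

The distance was about 2.5 in the first image and 6.1 in the second, so they moved 3.6 units further apart.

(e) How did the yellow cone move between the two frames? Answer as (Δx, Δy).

(-3.0, 0.4)

The yellow cone was at about (5.1, 6.7) and moved to about (2.1, 7.1).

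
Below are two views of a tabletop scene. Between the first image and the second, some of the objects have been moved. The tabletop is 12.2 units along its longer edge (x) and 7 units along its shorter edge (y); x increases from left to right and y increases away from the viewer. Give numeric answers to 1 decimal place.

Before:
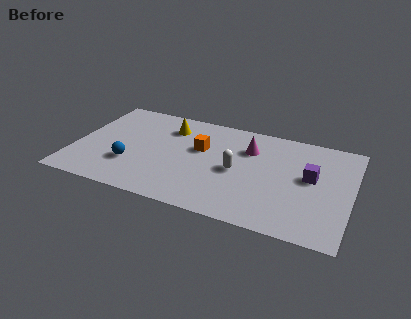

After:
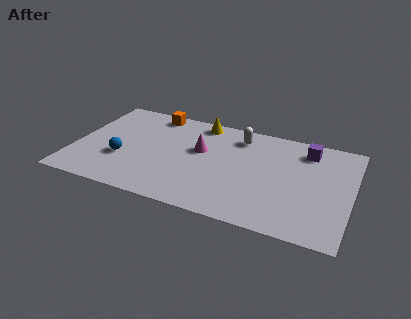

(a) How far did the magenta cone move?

2.2

The magenta cone was near (7.6, 5.0) before and (5.5, 4.2) after, so it travelled √(2.1² + 0.8²) ≈ 2.2 units.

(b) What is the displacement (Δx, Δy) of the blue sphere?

(-0.4, 0.3)

From the two frames, the blue sphere sits at roughly (2.6, 2.2) before and (2.2, 2.5) after.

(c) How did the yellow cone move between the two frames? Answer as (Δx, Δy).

(1.3, 0.8)

From the two frames, the yellow cone sits at roughly (4.0, 5.4) before and (5.3, 6.2) after.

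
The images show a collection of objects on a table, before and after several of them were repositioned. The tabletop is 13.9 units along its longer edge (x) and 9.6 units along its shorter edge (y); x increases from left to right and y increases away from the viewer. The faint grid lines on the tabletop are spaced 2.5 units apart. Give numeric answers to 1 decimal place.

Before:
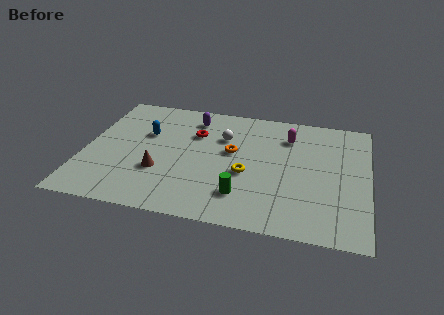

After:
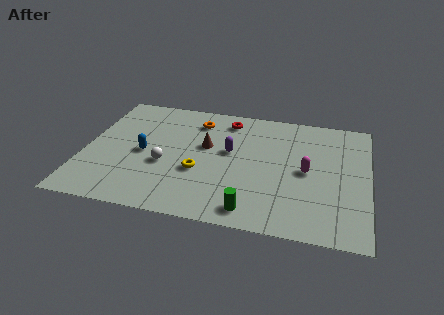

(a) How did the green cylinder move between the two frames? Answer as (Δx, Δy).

(0.5, -1.0)

The green cylinder was at about (7.9, 2.2) and moved to about (8.4, 1.2).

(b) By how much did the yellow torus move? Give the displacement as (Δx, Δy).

(-2.3, -0.3)

The yellow torus was at about (8.0, 3.9) and moved to about (5.7, 3.6).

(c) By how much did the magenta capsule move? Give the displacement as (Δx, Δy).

(1.0, -2.6)

The magenta capsule was at about (9.9, 7.3) and moved to about (10.9, 4.7).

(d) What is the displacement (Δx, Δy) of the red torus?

(1.5, 1.5)

The red torus started near (5.3, 6.6) and ended near (6.8, 8.1).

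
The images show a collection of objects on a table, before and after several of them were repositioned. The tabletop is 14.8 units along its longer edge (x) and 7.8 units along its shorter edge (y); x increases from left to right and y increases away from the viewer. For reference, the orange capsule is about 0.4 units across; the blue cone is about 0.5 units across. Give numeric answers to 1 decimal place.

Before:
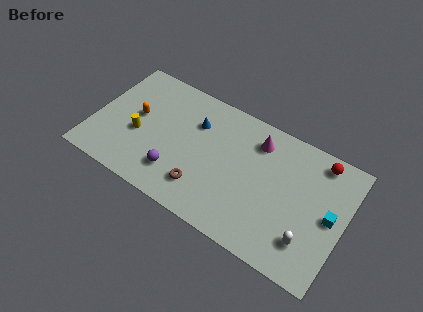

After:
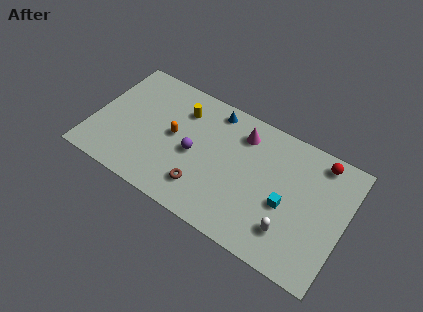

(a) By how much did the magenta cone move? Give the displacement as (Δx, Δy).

(-0.9, 0.0)

The magenta cone was at about (9.4, 6.2) and moved to about (8.5, 6.2).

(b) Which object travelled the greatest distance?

the yellow cylinder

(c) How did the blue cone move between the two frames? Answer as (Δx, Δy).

(0.9, 1.3)

From the two frames, the blue cone sits at roughly (5.8, 5.5) before and (6.7, 6.8) after.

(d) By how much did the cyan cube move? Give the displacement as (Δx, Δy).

(-2.5, -0.6)

The cyan cube started near (14.0, 3.9) and ended near (11.5, 3.3).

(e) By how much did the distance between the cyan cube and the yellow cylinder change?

-4.2

Before: roughly 11.3 units apart; after: 7.1. That's 4.2 units closer together.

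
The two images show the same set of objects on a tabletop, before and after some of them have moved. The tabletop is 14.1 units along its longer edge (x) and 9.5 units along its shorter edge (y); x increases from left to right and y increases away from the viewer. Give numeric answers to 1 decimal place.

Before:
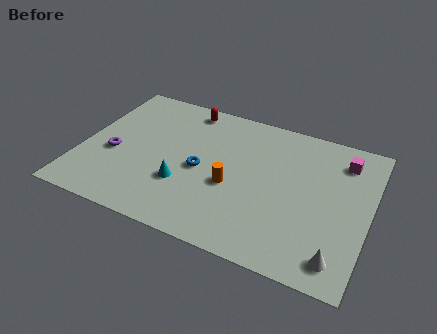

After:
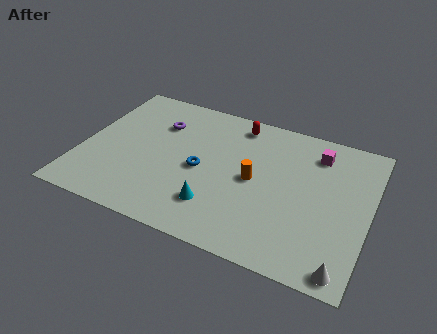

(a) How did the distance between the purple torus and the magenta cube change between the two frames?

-3.8

The distance was about 11.6 in the first image and 7.8 in the second, so they moved 3.8 units closer together.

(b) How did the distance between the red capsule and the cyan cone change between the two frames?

+0.6

Before: roughly 5.3 units apart; after: 5.9. That's 0.6 units further apart.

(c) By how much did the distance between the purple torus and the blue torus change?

-0.9

Before: roughly 4.3 units apart; after: 3.4. That's 0.9 units closer together.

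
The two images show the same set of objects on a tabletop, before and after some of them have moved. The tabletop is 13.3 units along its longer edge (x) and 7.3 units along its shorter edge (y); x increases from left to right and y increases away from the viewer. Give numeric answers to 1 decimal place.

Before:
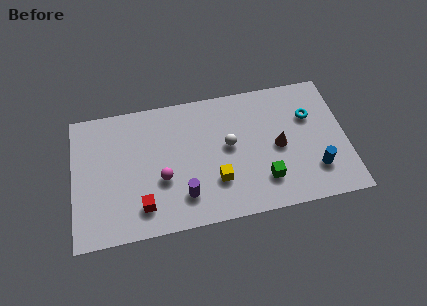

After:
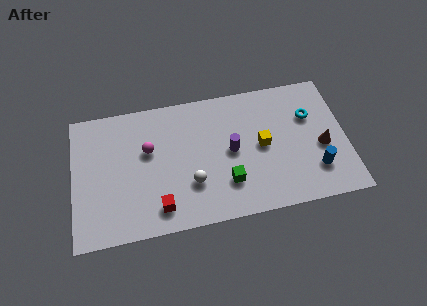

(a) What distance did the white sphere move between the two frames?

2.5

The white sphere moved from about (7.6, 4.0) to (5.7, 2.3), a distance of √(1.9² + 1.7²) ≈ 2.5.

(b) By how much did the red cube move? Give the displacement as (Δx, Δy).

(0.8, -0.2)

The red cube started near (3.3, 1.5) and ended near (4.1, 1.3).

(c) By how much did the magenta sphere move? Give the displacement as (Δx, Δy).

(-0.6, 1.7)

The magenta sphere was at about (4.3, 2.8) and moved to about (3.7, 4.5).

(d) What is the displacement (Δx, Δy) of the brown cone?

(2.1, -0.4)

The brown cone started near (10.0, 3.5) and ended near (12.1, 3.1).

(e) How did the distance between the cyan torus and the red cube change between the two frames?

-0.7

The distance was about 9.0 in the first image and 8.3 in the second, so they moved 0.7 units closer together.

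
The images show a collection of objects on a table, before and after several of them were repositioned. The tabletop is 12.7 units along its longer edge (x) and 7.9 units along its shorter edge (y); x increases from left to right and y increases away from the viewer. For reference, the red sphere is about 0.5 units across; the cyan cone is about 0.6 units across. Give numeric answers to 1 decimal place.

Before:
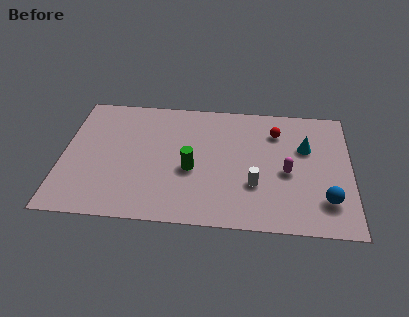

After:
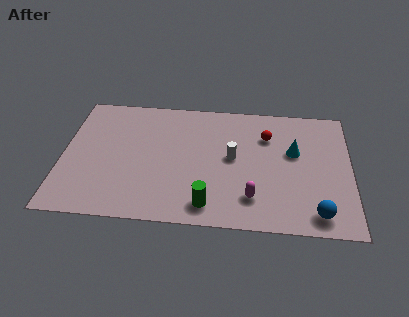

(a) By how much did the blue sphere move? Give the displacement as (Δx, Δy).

(-0.4, -0.8)

From the two frames, the blue sphere sits at roughly (11.6, 1.9) before and (11.2, 1.1) after.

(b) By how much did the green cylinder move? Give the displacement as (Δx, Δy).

(0.8, -2.1)

The green cylinder started near (5.7, 3.3) and ended near (6.5, 1.2).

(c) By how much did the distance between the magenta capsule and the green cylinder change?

-2.2

They were about 4.2 units apart before and 2.0 after — 2.2 units closer together.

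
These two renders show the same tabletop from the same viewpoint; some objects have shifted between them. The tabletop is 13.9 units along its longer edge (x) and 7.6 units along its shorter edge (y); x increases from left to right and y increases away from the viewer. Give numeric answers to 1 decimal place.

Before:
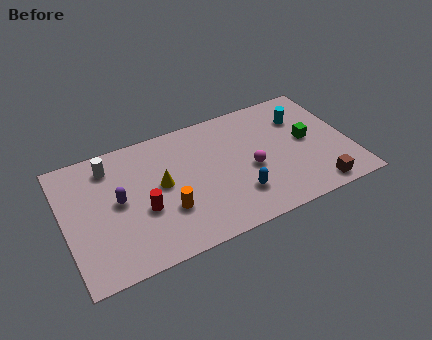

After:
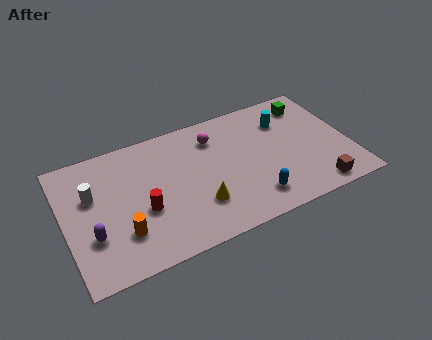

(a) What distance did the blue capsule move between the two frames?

0.9

From (8.2, 2.0) to (8.9, 1.5), the blue capsule covered √(0.7² + 0.5²) ≈ 0.9 units.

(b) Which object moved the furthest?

the magenta sphere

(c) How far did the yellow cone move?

2.5

From (4.7, 4.1) to (6.3, 2.2), the yellow cone covered √(1.6² + 1.9²) ≈ 2.5 units.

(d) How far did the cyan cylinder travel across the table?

0.8

The cyan cylinder was near (11.8, 5.5) before and (11.0, 5.6) after, so it travelled √(0.8² + 0.1²) ≈ 0.8 units.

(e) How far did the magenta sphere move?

3.0

The magenta sphere was near (9.0, 3.3) before and (7.5, 5.9) after, so it travelled √(1.5² + 2.6²) ≈ 3.0 units.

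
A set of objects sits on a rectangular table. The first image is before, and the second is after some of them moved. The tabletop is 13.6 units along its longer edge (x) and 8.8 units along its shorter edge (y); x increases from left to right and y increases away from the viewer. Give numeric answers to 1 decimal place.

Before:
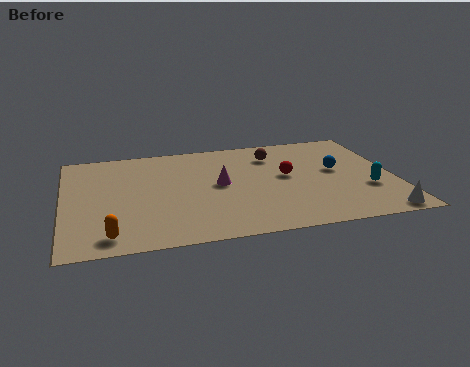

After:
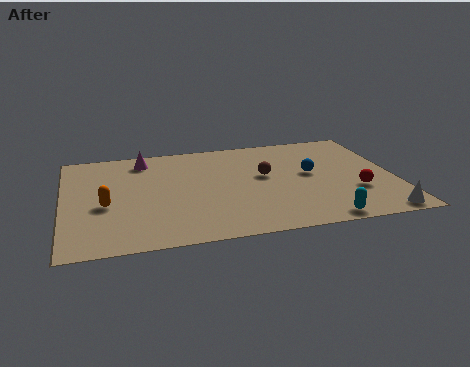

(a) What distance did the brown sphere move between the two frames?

1.9

The brown sphere was near (8.8, 6.8) before and (8.3, 5.0) after, so it travelled √(0.5² + 1.8²) ≈ 1.9 units.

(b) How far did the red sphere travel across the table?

3.3

From (9.2, 4.8) to (11.9, 2.9), the red sphere covered √(2.7² + 1.9²) ≈ 3.3 units.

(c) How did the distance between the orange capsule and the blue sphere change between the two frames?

-1.6

The distance was about 10.2 in the first image and 8.6 in the second, so they moved 1.6 units closer together.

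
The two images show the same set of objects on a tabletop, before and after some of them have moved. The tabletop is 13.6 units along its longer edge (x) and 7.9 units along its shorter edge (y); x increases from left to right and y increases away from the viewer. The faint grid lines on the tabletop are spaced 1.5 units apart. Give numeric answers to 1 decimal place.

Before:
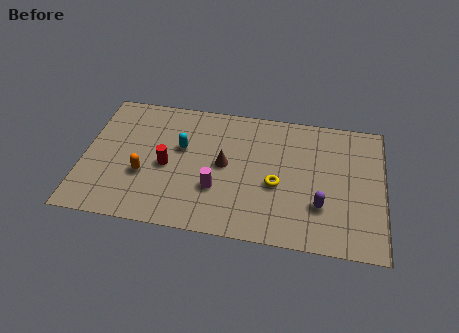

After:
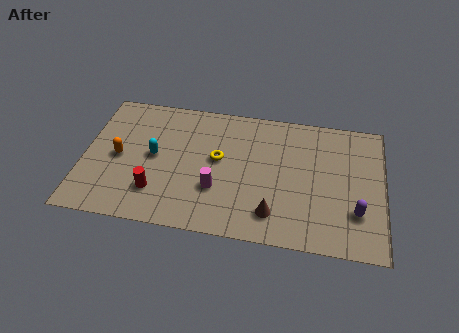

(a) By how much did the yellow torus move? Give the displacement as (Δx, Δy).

(-2.7, 1.1)

The yellow torus was at about (8.8, 3.3) and moved to about (6.1, 4.4).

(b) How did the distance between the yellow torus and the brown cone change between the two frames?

+1.3

They were about 2.5 units apart before and 3.8 after — 1.3 units further apart.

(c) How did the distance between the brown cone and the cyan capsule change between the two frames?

+3.9

Before: roughly 2.1 units apart; after: 6.0. That's 3.9 units further apart.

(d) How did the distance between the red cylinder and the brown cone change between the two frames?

+2.7

Before: roughly 2.6 units apart; after: 5.3. That's 2.7 units further apart.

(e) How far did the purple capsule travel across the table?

1.6

The purple capsule moved from about (10.8, 2.4) to (12.4, 2.3), a distance of √(1.6² + 0.1²) ≈ 1.6.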